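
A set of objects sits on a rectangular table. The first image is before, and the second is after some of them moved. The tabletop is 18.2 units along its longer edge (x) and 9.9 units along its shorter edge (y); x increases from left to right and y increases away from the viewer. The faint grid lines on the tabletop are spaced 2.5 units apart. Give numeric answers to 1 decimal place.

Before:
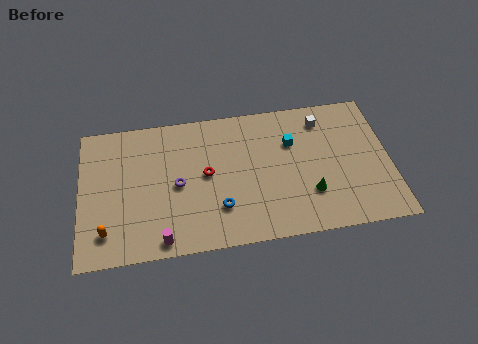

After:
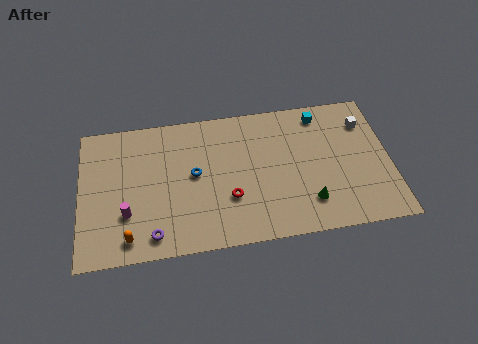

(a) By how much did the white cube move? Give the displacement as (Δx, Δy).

(2.5, -0.6)

From the two frames, the white cube sits at roughly (14.4, 8.1) before and (16.9, 7.5) after.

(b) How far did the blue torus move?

3.0

The blue torus was near (8.1, 2.7) before and (6.7, 5.3) after, so it travelled √(1.4² + 2.6²) ≈ 3.0 units.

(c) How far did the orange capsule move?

1.4

From (1.5, 2.0) to (2.8, 1.4), the orange capsule covered √(1.3² + 0.6²) ≈ 1.4 units.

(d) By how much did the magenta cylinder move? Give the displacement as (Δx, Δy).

(-2.0, 2.1)

The magenta cylinder was at about (4.7, 1.0) and moved to about (2.7, 3.1).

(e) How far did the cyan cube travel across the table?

2.5

The cyan cube moved from about (12.5, 6.7) to (14.3, 8.5), a distance of √(1.8² + 1.8²) ≈ 2.5.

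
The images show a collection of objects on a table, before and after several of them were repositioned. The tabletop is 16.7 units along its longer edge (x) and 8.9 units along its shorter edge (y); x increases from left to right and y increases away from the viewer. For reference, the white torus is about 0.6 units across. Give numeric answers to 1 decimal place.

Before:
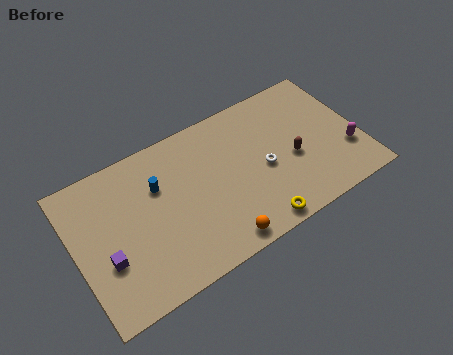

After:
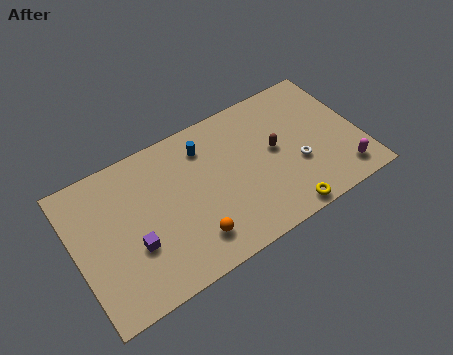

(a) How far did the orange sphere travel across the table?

1.7

From (7.8, 1.0) to (6.4, 1.9), the orange sphere covered √(1.4² + 0.9²) ≈ 1.7 units.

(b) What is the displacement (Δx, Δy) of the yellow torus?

(1.6, -0.1)

The yellow torus was at about (10.0, 0.9) and moved to about (11.6, 0.8).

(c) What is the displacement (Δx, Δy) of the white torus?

(1.9, -0.7)

The white torus was at about (11.0, 4.0) and moved to about (12.9, 3.3).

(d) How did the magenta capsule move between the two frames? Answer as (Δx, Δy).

(-0.5, -1.3)

From the two frames, the magenta capsule sits at roughly (15.8, 2.8) before and (15.3, 1.5) after.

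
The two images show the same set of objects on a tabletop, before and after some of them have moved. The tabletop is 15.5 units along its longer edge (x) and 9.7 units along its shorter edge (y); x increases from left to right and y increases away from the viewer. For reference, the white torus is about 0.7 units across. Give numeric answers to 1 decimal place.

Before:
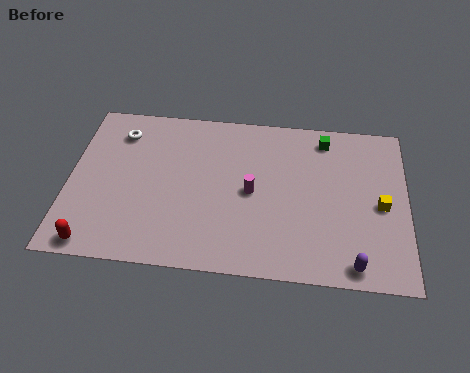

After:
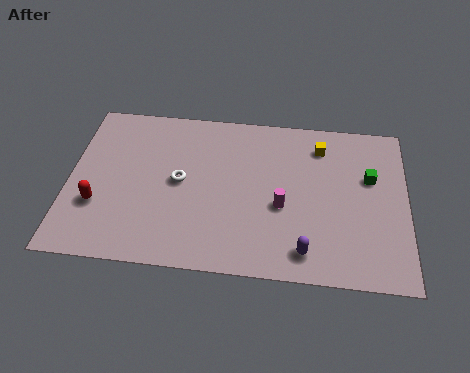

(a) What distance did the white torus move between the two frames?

4.0

The white torus moved from about (2.2, 7.7) to (5.1, 5.0), a distance of √(2.9² + 2.7²) ≈ 4.0.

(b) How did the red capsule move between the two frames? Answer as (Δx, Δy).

(0.0, 2.3)

From the two frames, the red capsule sits at roughly (1.4, 0.9) before and (1.4, 3.2) after.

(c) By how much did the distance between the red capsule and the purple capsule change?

-2.0

The distance was about 11.7 in the first image and 9.7 in the second, so they moved 2.0 units closer together.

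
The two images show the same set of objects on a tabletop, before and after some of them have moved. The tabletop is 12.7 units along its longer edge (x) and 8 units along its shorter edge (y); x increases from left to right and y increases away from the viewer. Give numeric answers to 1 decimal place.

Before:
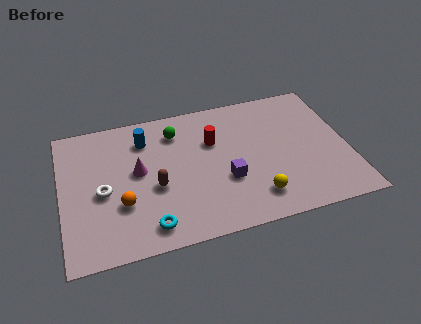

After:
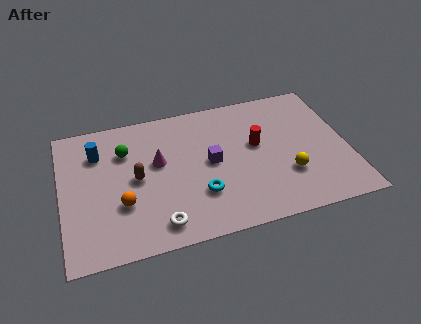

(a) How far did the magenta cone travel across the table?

0.9

From (3.4, 4.4) to (4.3, 4.7), the magenta cone covered √(0.9² + 0.3²) ≈ 0.9 units.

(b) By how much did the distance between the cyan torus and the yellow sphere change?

-0.8

They were about 4.7 units apart before and 3.9 after — 0.8 units closer together.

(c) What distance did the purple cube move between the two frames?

1.3

From (7.2, 2.9) to (6.6, 4.1), the purple cube covered √(0.6² + 1.2²) ≈ 1.3 units.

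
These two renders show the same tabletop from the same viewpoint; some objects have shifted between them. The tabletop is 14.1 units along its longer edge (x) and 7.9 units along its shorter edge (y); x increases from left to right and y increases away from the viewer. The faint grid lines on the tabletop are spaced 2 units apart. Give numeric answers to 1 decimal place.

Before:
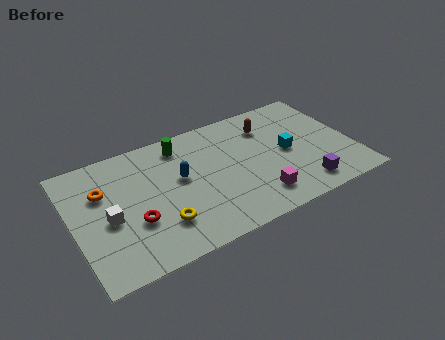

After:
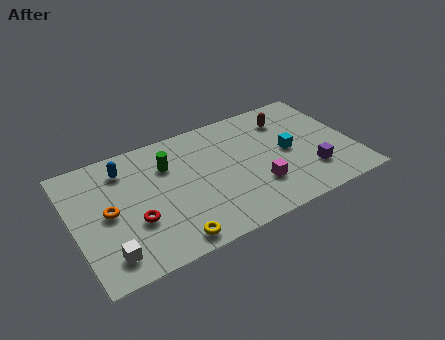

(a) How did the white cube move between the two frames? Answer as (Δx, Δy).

(-0.3, -2.1)

The white cube started near (1.7, 3.5) and ended near (1.4, 1.4).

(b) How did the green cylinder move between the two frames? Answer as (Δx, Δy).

(-0.8, -1.0)

The green cylinder started near (5.7, 6.6) and ended near (4.9, 5.6).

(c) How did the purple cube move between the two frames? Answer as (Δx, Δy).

(0.5, 0.8)

The purple cube was at about (11.2, 1.3) and moved to about (11.7, 2.1).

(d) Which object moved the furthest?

the blue capsule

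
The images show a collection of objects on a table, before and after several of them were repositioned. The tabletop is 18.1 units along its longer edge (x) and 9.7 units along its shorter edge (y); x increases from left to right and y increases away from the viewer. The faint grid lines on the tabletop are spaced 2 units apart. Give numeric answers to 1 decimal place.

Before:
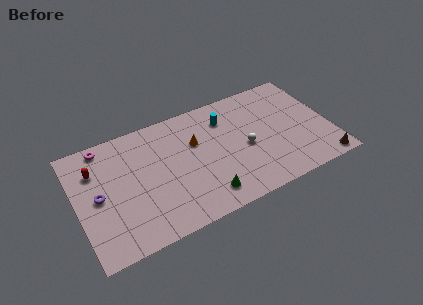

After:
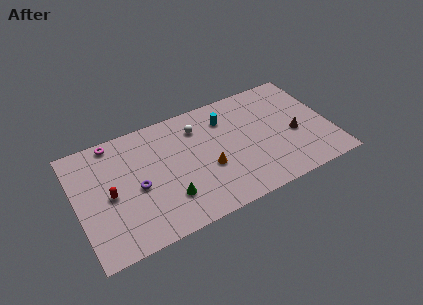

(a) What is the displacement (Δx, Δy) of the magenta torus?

(0.7, 0.1)

The magenta torus started near (2.3, 8.7) and ended near (3.0, 8.8).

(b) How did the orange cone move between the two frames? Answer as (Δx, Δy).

(0.6, -2.5)

The orange cone was at about (8.6, 6.3) and moved to about (9.2, 3.8).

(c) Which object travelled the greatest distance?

the white sphere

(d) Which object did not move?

the cyan cylinder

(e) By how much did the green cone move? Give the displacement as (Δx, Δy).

(-2.5, 0.9)

The green cone started near (8.7, 1.7) and ended near (6.2, 2.6).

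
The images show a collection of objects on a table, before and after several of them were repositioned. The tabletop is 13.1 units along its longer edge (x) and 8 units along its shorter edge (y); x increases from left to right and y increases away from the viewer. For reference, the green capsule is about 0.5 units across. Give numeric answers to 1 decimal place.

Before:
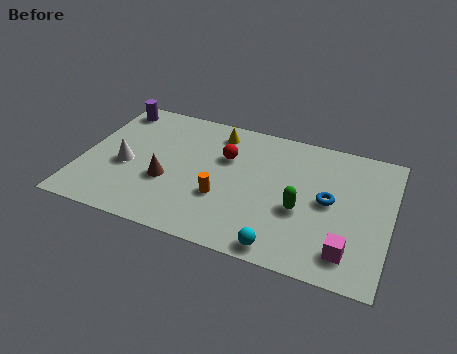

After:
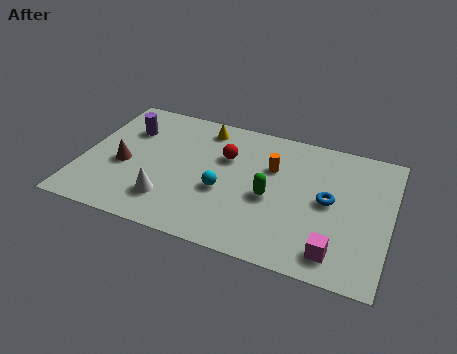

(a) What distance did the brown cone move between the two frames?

1.9

From (3.7, 3.0) to (1.8, 3.4), the brown cone covered √(1.9² + 0.4²) ≈ 1.9 units.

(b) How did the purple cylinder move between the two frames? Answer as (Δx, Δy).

(0.8, -1.2)

From the two frames, the purple cylinder sits at roughly (0.9, 6.9) before and (1.7, 5.7) after.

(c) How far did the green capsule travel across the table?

1.3

From (9.4, 3.2) to (8.1, 3.5), the green capsule covered √(1.3² + 0.3²) ≈ 1.3 units.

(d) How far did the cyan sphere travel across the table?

3.6

From (8.8, 0.8) to (6.1, 3.2), the cyan sphere covered √(2.7² + 2.4²) ≈ 3.6 units.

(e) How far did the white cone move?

2.5

The white cone was near (1.9, 3.4) before and (3.9, 1.9) after, so it travelled √(2.0² + 1.5²) ≈ 2.5 units.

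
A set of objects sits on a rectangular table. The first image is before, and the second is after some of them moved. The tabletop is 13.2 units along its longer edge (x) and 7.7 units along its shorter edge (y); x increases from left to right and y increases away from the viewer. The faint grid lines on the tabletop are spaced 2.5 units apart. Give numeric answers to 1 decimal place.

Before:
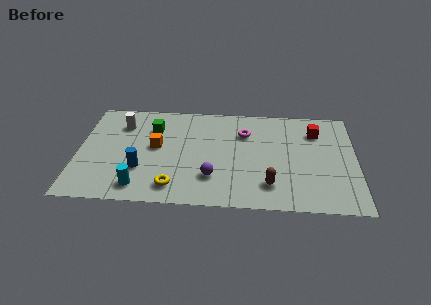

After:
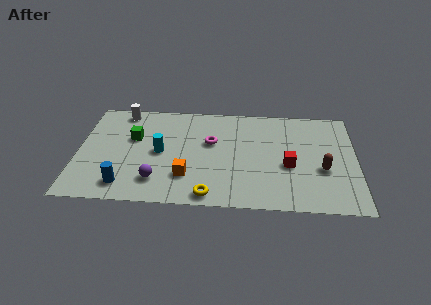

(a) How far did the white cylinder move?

1.0

The white cylinder was near (2.0, 5.8) before and (2.0, 6.8) after, so it travelled √(0.0² + 1.0²) ≈ 1.0 units.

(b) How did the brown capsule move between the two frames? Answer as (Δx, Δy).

(2.5, 1.3)

From the two frames, the brown capsule sits at roughly (9.1, 1.7) before and (11.6, 3.0) after.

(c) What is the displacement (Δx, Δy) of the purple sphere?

(-2.6, -0.4)

The purple sphere started near (6.4, 2.1) and ended near (3.8, 1.7).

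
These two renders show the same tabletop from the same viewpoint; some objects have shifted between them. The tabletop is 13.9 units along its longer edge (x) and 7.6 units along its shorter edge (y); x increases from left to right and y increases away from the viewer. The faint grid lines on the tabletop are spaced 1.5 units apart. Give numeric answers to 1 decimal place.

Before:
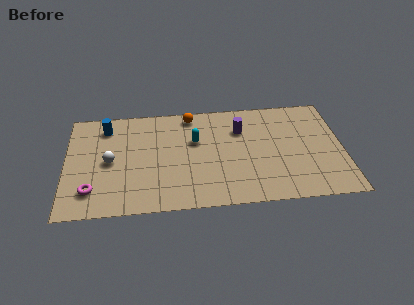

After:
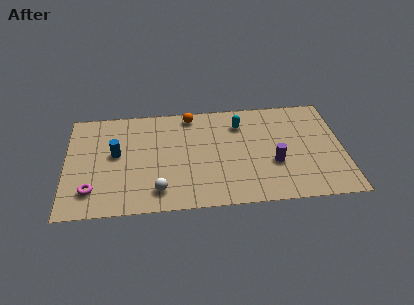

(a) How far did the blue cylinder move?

2.1

The blue cylinder moved from about (2.0, 6.2) to (2.5, 4.2), a distance of √(0.5² + 2.0²) ≈ 2.1.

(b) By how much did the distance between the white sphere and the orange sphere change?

+0.5

The distance was about 5.1 in the first image and 5.6 in the second, so they moved 0.5 units further apart.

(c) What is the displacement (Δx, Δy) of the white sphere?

(2.4, -2.3)

The white sphere started near (2.2, 3.7) and ended near (4.6, 1.4).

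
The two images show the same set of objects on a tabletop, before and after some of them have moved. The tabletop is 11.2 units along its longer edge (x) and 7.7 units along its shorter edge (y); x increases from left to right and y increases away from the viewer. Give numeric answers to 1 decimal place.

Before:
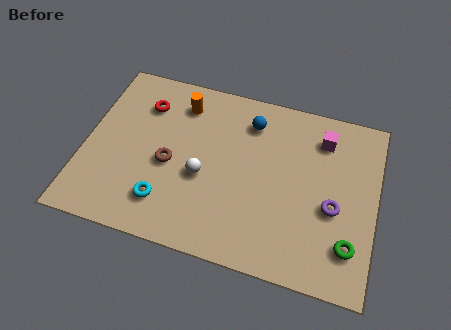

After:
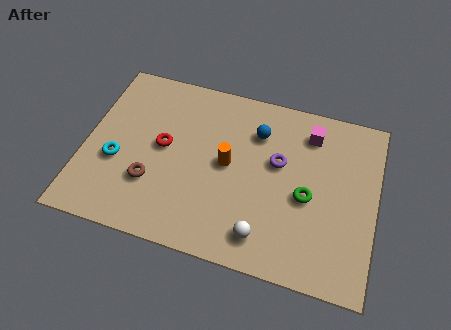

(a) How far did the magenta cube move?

0.5

The magenta cube was near (9.0, 6.1) before and (8.5, 6.2) after, so it travelled √(0.5² + 0.1²) ≈ 0.5 units.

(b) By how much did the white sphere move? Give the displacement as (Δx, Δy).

(2.5, -1.9)

From the two frames, the white sphere sits at roughly (4.6, 3.2) before and (7.1, 1.3) after.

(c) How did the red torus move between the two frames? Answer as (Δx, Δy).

(0.9, -1.7)

The red torus started near (2.1, 5.8) and ended near (3.0, 4.1).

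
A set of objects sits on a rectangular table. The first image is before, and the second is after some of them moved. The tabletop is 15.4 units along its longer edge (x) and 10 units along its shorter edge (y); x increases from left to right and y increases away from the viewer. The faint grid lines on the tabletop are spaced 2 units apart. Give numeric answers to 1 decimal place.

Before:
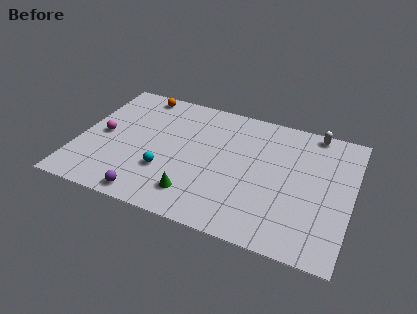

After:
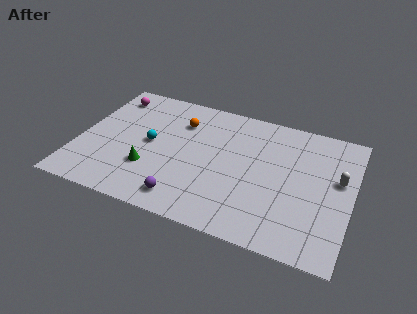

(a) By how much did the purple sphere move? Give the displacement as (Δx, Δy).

(2.0, 0.5)

The purple sphere was at about (4.4, 1.0) and moved to about (6.4, 1.5).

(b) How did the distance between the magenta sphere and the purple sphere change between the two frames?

+3.5

They were about 5.0 units apart before and 8.5 after — 3.5 units further apart.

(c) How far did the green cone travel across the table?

2.9

The green cone was near (6.9, 2.0) before and (4.2, 3.1) after, so it travelled √(2.7² + 1.1²) ≈ 2.9 units.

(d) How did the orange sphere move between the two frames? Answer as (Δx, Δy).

(2.6, -1.6)

From the two frames, the orange sphere sits at roughly (2.9, 9.0) before and (5.5, 7.4) after.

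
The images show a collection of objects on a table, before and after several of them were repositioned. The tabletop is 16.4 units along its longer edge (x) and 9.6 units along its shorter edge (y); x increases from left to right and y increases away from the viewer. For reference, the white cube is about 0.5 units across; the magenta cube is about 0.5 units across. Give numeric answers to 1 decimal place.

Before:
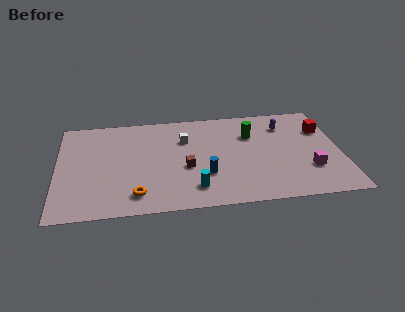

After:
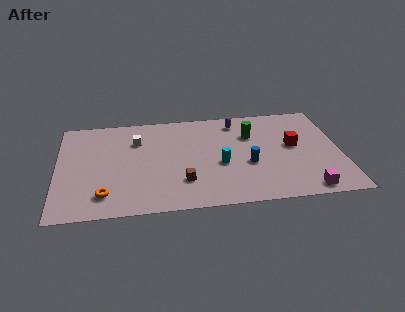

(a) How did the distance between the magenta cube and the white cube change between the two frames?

+3.2

Before: roughly 8.1 units apart; after: 11.3. That's 3.2 units further apart.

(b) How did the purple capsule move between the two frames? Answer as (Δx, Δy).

(-2.8, 0.7)

The purple capsule started near (13.3, 7.4) and ended near (10.5, 8.1).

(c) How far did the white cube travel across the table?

2.8

From (7.4, 6.7) to (4.6, 6.9), the white cube covered √(2.8² + 0.2²) ≈ 2.8 units.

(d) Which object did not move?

the green cylinder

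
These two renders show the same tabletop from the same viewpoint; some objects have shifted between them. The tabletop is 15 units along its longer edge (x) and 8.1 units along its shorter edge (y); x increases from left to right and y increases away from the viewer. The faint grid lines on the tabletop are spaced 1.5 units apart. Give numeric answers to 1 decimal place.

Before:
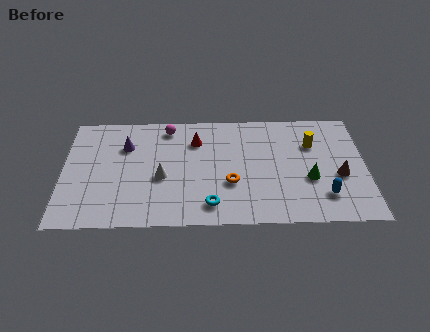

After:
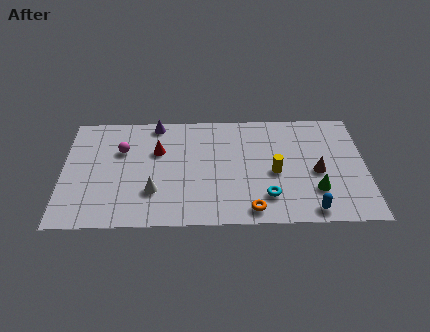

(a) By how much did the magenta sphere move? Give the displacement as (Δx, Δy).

(-2.3, -1.6)

The magenta sphere was at about (5.2, 7.0) and moved to about (2.9, 5.4).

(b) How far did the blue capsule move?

1.2

The blue capsule moved from about (12.9, 1.9) to (12.2, 0.9), a distance of √(0.7² + 1.0²) ≈ 1.2.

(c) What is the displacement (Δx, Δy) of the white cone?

(-0.4, -1.0)

The white cone was at about (4.9, 3.4) and moved to about (4.5, 2.4).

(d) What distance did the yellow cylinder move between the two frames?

2.8

The yellow cylinder moved from about (12.4, 5.6) to (10.5, 3.6), a distance of √(1.9² + 2.0²) ≈ 2.8.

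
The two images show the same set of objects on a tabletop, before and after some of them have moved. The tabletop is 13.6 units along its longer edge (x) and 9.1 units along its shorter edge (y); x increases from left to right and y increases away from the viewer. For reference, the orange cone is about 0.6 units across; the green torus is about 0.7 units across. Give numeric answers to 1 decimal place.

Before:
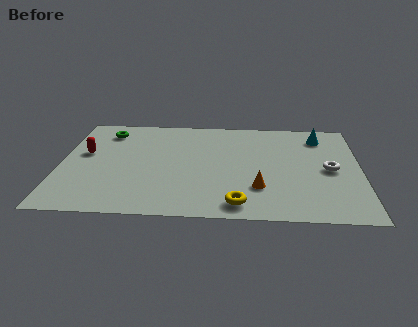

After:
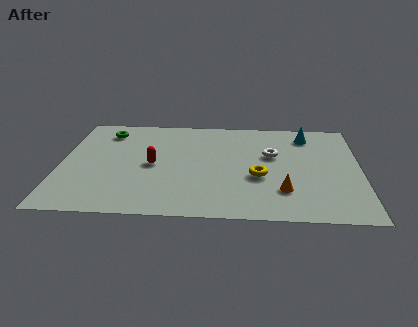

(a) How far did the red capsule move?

3.2

From (1.1, 5.3) to (4.2, 4.4), the red capsule covered √(3.1² + 0.9²) ≈ 3.2 units.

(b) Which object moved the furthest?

the red capsule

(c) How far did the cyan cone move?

0.6

The cyan cone was near (11.8, 7.4) before and (11.2, 7.5) after, so it travelled √(0.6² + 0.1²) ≈ 0.6 units.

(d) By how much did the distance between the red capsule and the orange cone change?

-2.1

The distance was about 8.3 in the first image and 6.2 in the second, so they moved 2.1 units closer together.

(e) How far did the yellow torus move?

2.6

The yellow torus moved from about (8.1, 1.2) to (9.0, 3.6), a distance of √(0.9² + 2.4²) ≈ 2.6.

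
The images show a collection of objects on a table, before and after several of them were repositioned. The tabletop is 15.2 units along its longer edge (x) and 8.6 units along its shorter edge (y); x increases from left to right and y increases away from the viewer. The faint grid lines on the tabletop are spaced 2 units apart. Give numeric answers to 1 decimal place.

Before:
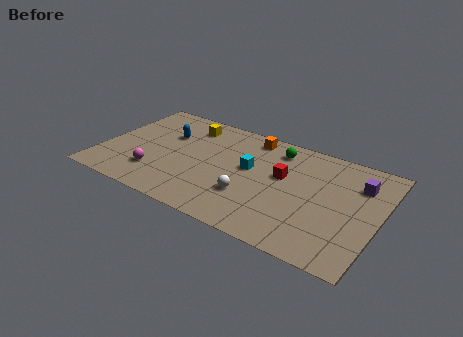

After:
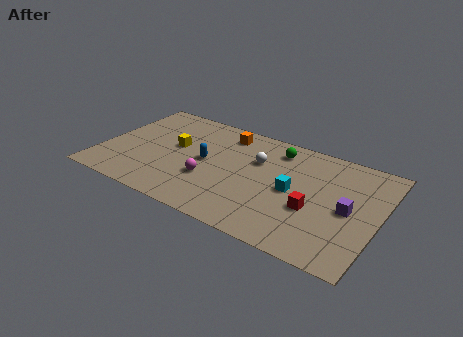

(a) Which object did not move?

the green sphere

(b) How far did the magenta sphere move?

3.0

The magenta sphere was near (3.2, 2.2) before and (6.1, 3.0) after, so it travelled √(2.9² + 0.8²) ≈ 3.0 units.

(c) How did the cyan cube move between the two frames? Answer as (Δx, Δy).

(2.5, -0.7)

The cyan cube was at about (8.1, 4.9) and moved to about (10.6, 4.2).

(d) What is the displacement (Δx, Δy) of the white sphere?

(0.0, 3.0)

From the two frames, the white sphere sits at roughly (8.4, 2.7) before and (8.4, 5.7) after.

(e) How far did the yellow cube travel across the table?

2.1

The yellow cube moved from about (4.3, 7.0) to (3.9, 4.9), a distance of √(0.4² + 2.1²) ≈ 2.1.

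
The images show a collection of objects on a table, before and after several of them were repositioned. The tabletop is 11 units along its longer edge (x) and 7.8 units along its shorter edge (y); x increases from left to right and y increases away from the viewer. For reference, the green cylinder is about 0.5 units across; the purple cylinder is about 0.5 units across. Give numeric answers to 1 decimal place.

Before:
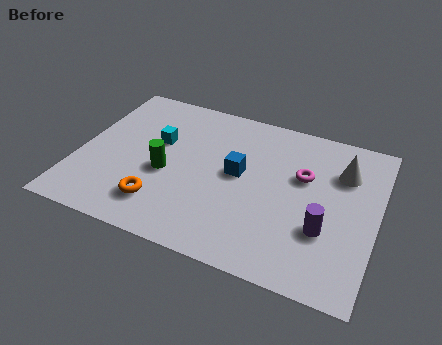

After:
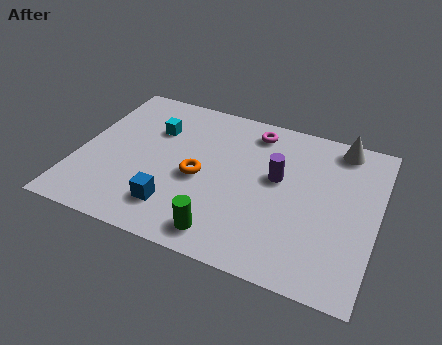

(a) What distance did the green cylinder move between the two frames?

3.3

The green cylinder moved from about (3.3, 3.3) to (5.7, 1.1), a distance of √(2.4² + 2.2²) ≈ 3.3.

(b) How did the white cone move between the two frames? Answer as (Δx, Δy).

(-0.2, 1.3)

The white cone was at about (9.6, 5.6) and moved to about (9.4, 6.9).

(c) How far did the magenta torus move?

2.6

The magenta torus moved from about (8.2, 4.9) to (6.2, 6.6), a distance of √(2.0² + 1.7²) ≈ 2.6.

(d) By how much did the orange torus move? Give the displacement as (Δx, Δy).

(1.2, 1.8)

The orange torus started near (3.3, 1.7) and ended near (4.5, 3.5).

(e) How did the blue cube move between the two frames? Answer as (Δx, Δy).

(-2.1, -2.5)

The blue cube was at about (5.9, 4.2) and moved to about (3.8, 1.7).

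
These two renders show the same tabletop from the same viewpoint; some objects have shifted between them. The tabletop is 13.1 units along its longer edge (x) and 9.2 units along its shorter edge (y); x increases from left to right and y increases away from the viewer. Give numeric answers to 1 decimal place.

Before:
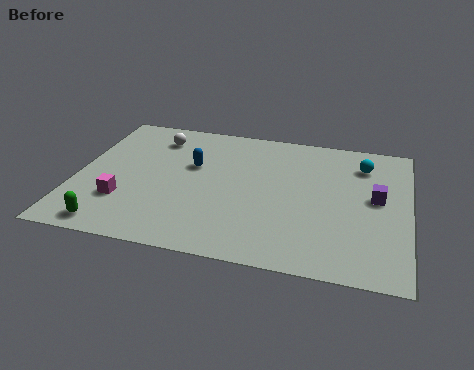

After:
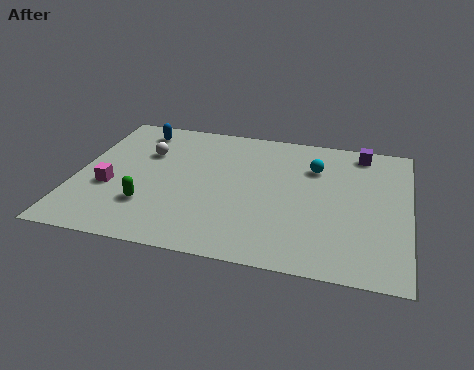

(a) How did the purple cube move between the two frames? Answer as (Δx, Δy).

(-0.7, 3.1)

The purple cube started near (11.8, 5.0) and ended near (11.1, 8.1).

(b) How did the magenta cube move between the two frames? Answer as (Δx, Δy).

(-0.6, 0.8)

The magenta cube started near (2.0, 2.7) and ended near (1.4, 3.5).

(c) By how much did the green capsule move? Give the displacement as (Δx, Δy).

(1.3, 1.6)

The green capsule started near (1.7, 1.0) and ended near (3.0, 2.6).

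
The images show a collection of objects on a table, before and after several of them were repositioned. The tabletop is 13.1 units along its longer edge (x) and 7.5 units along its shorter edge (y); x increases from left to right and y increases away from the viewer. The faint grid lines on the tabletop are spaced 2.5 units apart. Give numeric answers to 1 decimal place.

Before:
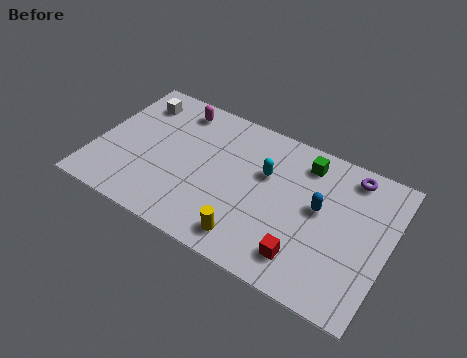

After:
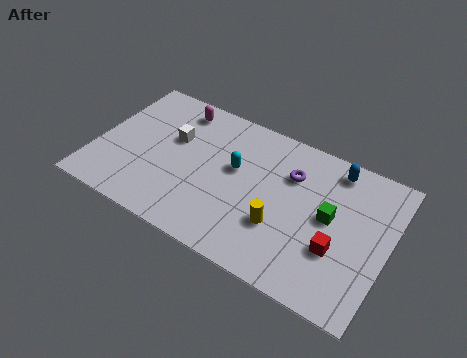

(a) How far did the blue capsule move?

2.3

The blue capsule moved from about (10.0, 4.2) to (10.4, 6.5), a distance of √(0.4² + 2.3²) ≈ 2.3.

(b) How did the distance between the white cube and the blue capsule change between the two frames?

-1.5

The distance was about 8.8 in the first image and 7.3 in the second, so they moved 1.5 units closer together.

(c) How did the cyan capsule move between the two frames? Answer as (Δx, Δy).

(-1.3, -0.4)

From the two frames, the cyan capsule sits at roughly (7.5, 4.8) before and (6.2, 4.4) after.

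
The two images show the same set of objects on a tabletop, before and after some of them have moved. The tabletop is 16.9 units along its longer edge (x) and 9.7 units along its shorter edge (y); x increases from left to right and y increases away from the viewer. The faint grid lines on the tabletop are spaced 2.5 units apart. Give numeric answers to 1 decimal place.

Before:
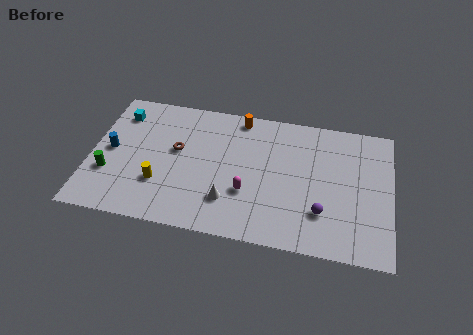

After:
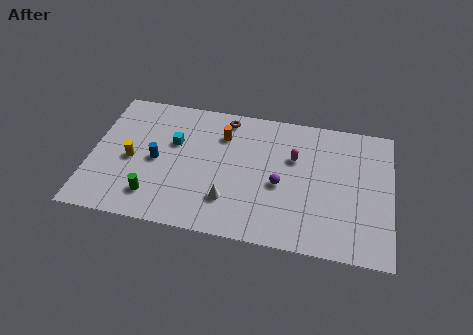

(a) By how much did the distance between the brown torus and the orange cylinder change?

-3.3

They were about 4.6 units apart before and 1.3 after — 3.3 units closer together.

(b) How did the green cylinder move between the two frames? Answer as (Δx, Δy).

(2.6, -1.2)

The green cylinder was at about (1.1, 3.2) and moved to about (3.7, 2.0).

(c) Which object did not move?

the white cone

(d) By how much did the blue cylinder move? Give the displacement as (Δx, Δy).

(2.6, -0.3)

The blue cylinder started near (1.1, 4.9) and ended near (3.7, 4.6).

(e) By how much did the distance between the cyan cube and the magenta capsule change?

-1.9

The distance was about 8.7 in the first image and 6.8 in the second, so they moved 1.9 units closer together.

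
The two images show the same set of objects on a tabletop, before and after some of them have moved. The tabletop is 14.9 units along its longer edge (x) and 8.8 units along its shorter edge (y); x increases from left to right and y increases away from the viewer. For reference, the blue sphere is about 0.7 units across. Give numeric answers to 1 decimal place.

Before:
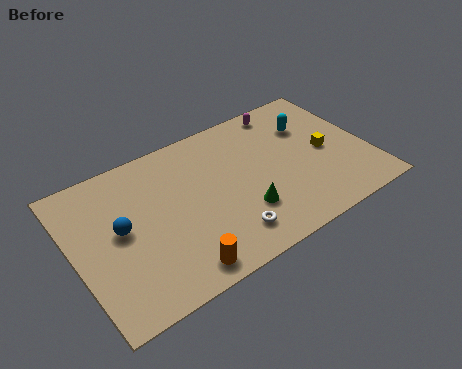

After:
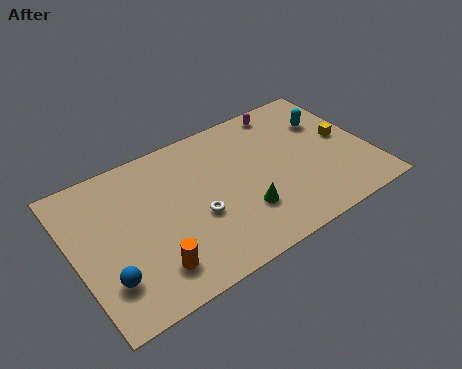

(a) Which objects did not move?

the magenta capsule and the green cone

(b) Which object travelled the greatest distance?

the blue sphere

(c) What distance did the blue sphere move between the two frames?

2.6

The blue sphere moved from about (2.3, 4.7) to (1.3, 2.3), a distance of √(1.0² + 2.4²) ≈ 2.6.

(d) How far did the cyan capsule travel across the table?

0.9

The cyan capsule moved from about (12.3, 6.2) to (13.2, 6.1), a distance of √(0.9² + 0.1²) ≈ 0.9.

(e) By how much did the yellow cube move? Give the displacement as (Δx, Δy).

(1.0, 0.4)

The yellow cube was at about (12.8, 4.2) and moved to about (13.8, 4.6).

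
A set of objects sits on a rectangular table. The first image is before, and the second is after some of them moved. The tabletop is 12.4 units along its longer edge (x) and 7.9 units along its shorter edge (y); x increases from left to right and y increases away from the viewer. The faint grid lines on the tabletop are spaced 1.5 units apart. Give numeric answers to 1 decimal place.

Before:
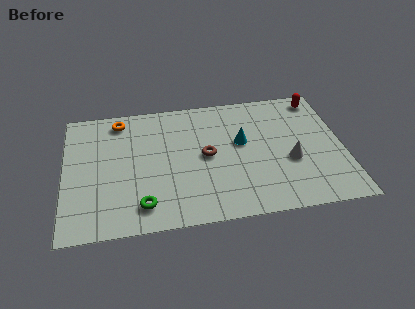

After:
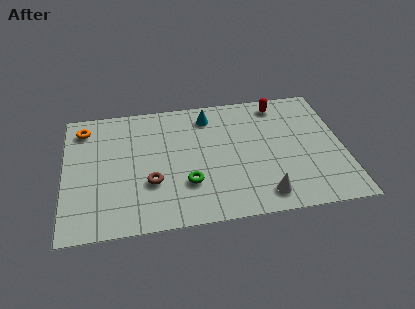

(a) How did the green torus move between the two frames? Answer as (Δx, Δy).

(2.0, 1.0)

The green torus was at about (3.4, 1.4) and moved to about (5.4, 2.4).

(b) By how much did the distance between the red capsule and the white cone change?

+1.6

Before: roughly 4.1 units apart; after: 5.7. That's 1.6 units further apart.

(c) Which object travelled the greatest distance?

the brown torus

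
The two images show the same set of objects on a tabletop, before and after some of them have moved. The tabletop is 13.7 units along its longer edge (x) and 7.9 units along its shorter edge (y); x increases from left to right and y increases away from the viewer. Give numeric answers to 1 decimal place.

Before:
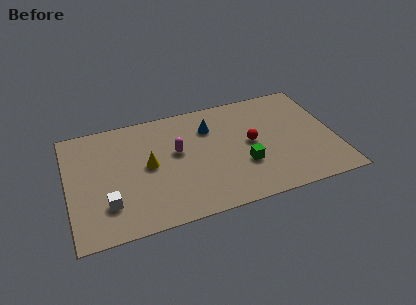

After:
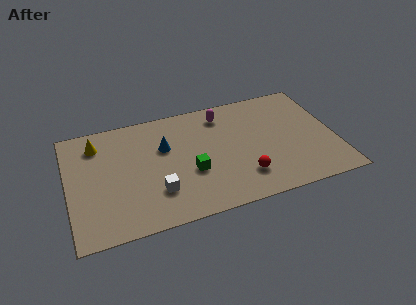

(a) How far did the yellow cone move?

3.3

The yellow cone was near (4.1, 4.1) before and (1.6, 6.3) after, so it travelled √(2.5² + 2.2²) ≈ 3.3 units.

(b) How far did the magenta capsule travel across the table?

3.1

From (5.6, 4.6) to (8.1, 6.5), the magenta capsule covered √(2.5² + 1.9²) ≈ 3.1 units.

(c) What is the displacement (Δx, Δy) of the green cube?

(-2.7, 0.3)

From the two frames, the green cube sits at roughly (8.9, 2.7) before and (6.2, 3.0) after.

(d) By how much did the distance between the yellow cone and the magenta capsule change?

+4.9

They were about 1.6 units apart before and 6.5 after — 4.9 units further apart.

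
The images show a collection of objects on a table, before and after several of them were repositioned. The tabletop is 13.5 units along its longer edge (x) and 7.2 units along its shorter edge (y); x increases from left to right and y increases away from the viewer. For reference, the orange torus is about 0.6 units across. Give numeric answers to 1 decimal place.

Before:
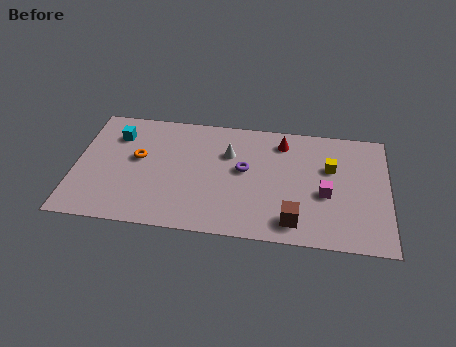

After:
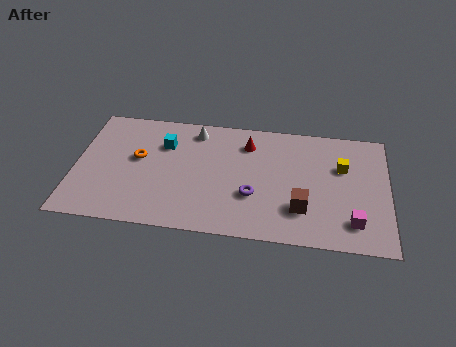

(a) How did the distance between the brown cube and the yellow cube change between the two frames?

-0.5

They were about 3.7 units apart before and 3.2 after — 0.5 units closer together.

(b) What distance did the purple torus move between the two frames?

1.6

The purple torus moved from about (7.3, 4.0) to (7.7, 2.5), a distance of √(0.4² + 1.5²) ≈ 1.6.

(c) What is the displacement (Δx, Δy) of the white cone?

(-1.5, 1.2)

The white cone was at about (6.6, 4.9) and moved to about (5.1, 6.1).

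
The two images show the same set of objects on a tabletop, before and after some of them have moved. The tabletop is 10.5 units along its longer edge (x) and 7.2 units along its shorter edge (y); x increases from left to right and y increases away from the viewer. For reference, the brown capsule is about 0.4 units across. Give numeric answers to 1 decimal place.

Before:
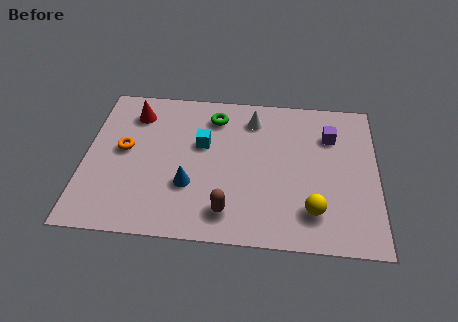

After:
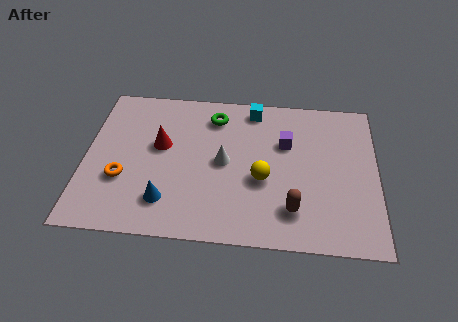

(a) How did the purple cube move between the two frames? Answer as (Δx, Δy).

(-1.6, -0.5)

The purple cube started near (8.8, 5.2) and ended near (7.2, 4.7).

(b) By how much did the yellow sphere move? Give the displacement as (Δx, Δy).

(-1.8, 1.3)

From the two frames, the yellow sphere sits at roughly (8.2, 1.6) before and (6.4, 2.9) after.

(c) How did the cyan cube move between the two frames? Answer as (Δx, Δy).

(1.8, 1.9)

The cyan cube was at about (4.2, 4.4) and moved to about (6.0, 6.3).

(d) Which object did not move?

the green torus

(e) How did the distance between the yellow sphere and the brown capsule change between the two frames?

-1.3

Before: roughly 3.0 units apart; after: 1.7. That's 1.3 units closer together.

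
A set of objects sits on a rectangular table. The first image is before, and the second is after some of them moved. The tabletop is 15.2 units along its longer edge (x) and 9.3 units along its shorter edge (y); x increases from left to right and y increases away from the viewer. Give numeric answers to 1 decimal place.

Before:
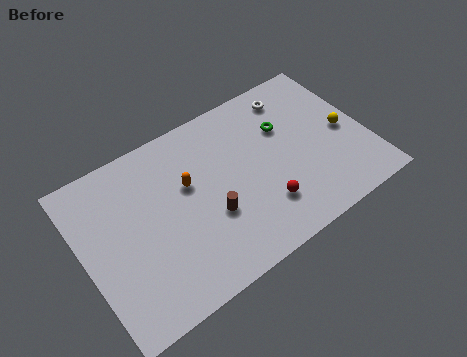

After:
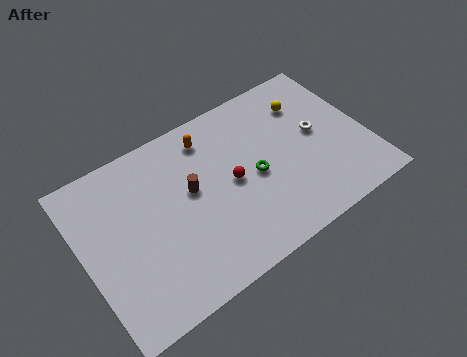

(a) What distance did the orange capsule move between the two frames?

2.5

The orange capsule moved from about (5.7, 5.7) to (7.2, 7.7), a distance of √(1.5² + 2.0²) ≈ 2.5.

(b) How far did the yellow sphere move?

3.1

From (14.1, 4.4) to (12.5, 7.0), the yellow sphere covered √(1.6² + 2.6²) ≈ 3.1 units.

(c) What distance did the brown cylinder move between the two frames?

2.0

From (6.5, 3.4) to (5.8, 5.3), the brown cylinder covered √(0.7² + 1.9²) ≈ 2.0 units.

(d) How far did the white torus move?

2.9

From (11.9, 7.8) to (12.7, 5.0), the white torus covered √(0.8² + 2.8²) ≈ 2.9 units.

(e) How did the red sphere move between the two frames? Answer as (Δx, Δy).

(-1.3, 2.2)

The red sphere was at about (9.2, 2.4) and moved to about (7.9, 4.6).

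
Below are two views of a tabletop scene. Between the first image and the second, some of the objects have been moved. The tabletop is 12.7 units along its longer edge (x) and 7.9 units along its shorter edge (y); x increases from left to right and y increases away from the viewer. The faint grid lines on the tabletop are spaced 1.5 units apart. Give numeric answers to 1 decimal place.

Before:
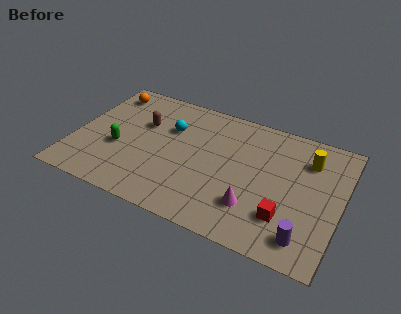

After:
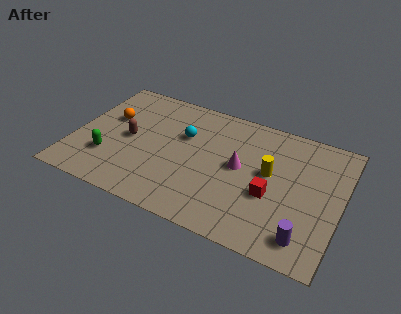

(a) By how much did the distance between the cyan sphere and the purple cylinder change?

-0.7

The distance was about 8.0 in the first image and 7.3 in the second, so they moved 0.7 units closer together.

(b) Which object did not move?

the purple cylinder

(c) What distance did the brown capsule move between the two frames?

1.3

The brown capsule moved from about (3.1, 5.1) to (2.6, 3.9), a distance of √(0.5² + 1.2²) ≈ 1.3.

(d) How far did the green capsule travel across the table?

0.9

The green capsule was near (2.2, 3.1) before and (1.8, 2.3) after, so it travelled √(0.4² + 0.8²) ≈ 0.9 units.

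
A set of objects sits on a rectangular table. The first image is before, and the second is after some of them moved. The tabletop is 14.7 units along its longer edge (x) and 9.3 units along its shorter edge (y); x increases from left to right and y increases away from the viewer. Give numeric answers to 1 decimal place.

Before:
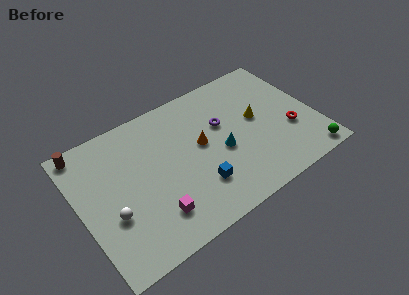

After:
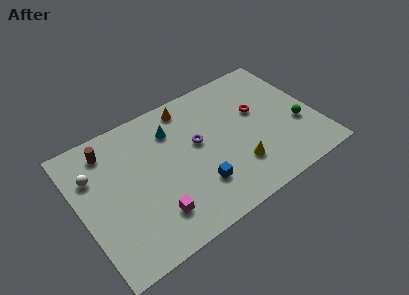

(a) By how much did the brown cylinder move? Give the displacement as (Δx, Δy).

(1.4, -0.7)

The brown cylinder started near (0.8, 8.4) and ended near (2.2, 7.7).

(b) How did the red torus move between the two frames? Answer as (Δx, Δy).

(-1.7, 2.3)

The red torus started near (13.0, 3.3) and ended near (11.3, 5.6).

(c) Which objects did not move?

the magenta cube and the blue cube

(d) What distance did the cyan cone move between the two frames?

4.0

The cyan cone was near (8.7, 4.0) before and (6.1, 7.0) after, so it travelled √(2.6² + 3.0²) ≈ 4.0 units.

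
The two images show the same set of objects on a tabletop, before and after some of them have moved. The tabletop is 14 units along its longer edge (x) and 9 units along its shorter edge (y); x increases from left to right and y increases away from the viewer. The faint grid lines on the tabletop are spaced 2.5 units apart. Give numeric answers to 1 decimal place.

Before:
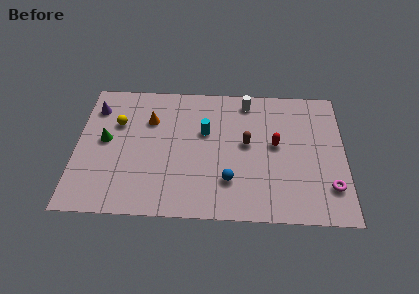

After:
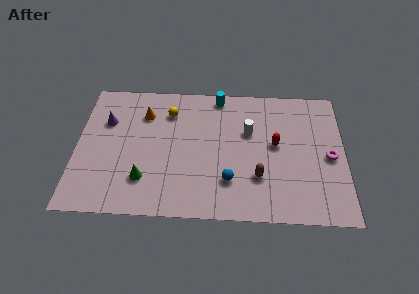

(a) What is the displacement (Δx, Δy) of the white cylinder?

(0.1, -2.1)

The white cylinder was at about (8.9, 7.8) and moved to about (9.0, 5.7).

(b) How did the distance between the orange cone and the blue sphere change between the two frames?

+0.5

The distance was about 5.7 in the first image and 6.2 in the second, so they moved 0.5 units further apart.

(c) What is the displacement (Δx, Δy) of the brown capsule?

(0.6, -2.2)

From the two frames, the brown capsule sits at roughly (8.9, 4.9) before and (9.5, 2.7) after.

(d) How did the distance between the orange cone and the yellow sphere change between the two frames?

-0.4

Before: roughly 1.7 units apart; after: 1.3. That's 0.4 units closer together.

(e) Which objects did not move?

the red capsule and the blue sphere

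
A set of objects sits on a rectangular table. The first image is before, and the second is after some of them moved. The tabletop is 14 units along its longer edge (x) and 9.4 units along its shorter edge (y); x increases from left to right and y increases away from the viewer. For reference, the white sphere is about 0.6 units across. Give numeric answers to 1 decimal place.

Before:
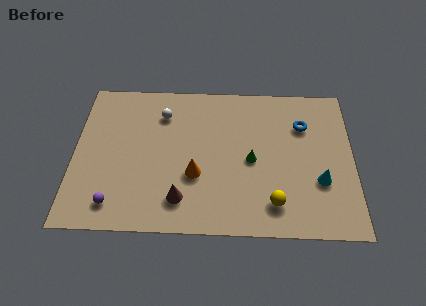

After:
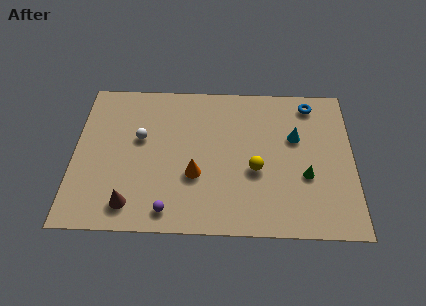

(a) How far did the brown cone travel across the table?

2.5

From (5.4, 1.9) to (2.9, 1.5), the brown cone covered √(2.5² + 0.4²) ≈ 2.5 units.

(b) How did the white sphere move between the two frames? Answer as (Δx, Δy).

(-1.1, -1.6)

The white sphere started near (4.4, 7.2) and ended near (3.3, 5.6).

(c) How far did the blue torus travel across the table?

1.5

The blue torus moved from about (11.5, 6.7) to (11.9, 8.1), a distance of √(0.4² + 1.4²) ≈ 1.5.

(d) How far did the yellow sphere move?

2.2

The yellow sphere was near (10.0, 1.8) before and (9.1, 3.8) after, so it travelled √(0.9² + 2.0²) ≈ 2.2 units.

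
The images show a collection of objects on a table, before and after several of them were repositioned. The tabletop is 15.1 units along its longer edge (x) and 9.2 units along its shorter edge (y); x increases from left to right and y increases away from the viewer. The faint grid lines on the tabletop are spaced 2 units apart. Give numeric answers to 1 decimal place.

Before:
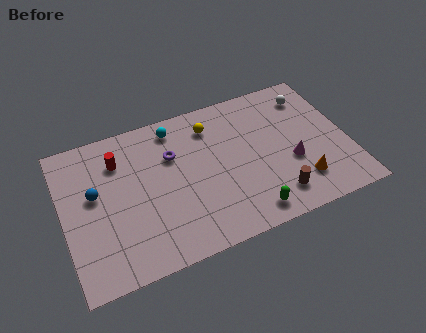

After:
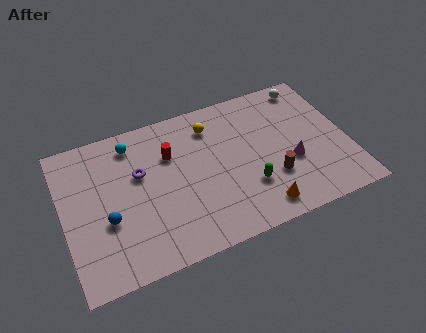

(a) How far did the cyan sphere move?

2.3

From (6.2, 7.9) to (3.9, 7.7), the cyan sphere covered √(2.3² + 0.2²) ≈ 2.3 units.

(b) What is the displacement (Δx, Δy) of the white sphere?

(0.0, 0.7)

The white sphere was at about (13.5, 7.4) and moved to about (13.5, 8.1).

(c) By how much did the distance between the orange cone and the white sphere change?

+2.2

The distance was about 5.4 in the first image and 7.6 in the second, so they moved 2.2 units further apart.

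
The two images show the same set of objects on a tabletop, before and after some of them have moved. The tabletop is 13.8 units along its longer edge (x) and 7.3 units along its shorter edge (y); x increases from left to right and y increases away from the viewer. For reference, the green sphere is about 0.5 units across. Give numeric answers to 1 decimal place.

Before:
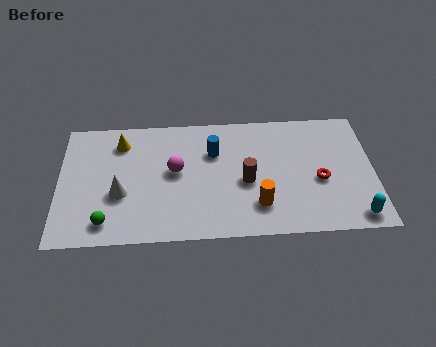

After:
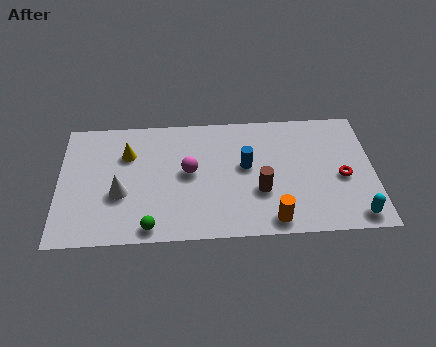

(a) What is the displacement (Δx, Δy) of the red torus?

(1.0, 0.1)

From the two frames, the red torus sits at roughly (11.4, 3.1) before and (12.4, 3.2) after.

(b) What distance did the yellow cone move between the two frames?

0.8

The yellow cone moved from about (2.7, 5.8) to (3.0, 5.1), a distance of √(0.3² + 0.7²) ≈ 0.8.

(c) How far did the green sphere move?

1.9

The green sphere was near (2.1, 1.2) before and (4.0, 0.8) after, so it travelled √(1.9² + 0.4²) ≈ 1.9 units.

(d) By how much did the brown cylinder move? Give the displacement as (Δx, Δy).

(0.6, -0.6)

From the two frames, the brown cylinder sits at roughly (8.2, 3.2) before and (8.8, 2.6) after.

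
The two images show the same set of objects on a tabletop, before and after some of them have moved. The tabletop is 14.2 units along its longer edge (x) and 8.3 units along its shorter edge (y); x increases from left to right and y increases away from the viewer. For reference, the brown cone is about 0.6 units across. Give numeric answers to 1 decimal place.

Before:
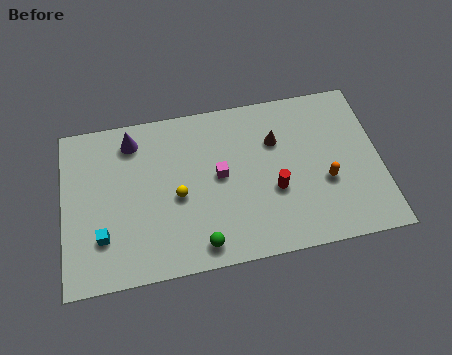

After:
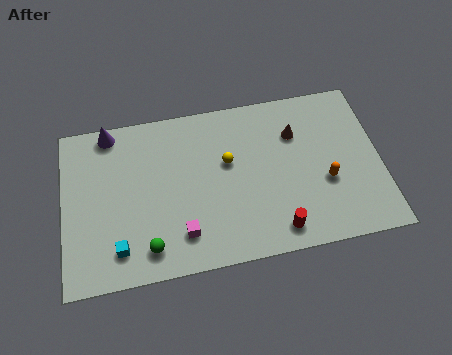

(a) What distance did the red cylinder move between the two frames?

2.0

The red cylinder moved from about (9.4, 3.2) to (9.4, 1.2), a distance of √(0.0² + 2.0²) ≈ 2.0.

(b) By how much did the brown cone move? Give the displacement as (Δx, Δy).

(0.9, 0.2)

The brown cone was at about (9.6, 5.7) and moved to about (10.5, 5.9).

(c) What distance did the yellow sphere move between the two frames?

2.6

From (5.1, 3.7) to (7.4, 5.0), the yellow sphere covered √(2.3² + 1.3²) ≈ 2.6 units.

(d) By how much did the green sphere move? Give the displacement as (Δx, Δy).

(-2.3, 0.3)

From the two frames, the green sphere sits at roughly (6.0, 1.1) before and (3.7, 1.4) after.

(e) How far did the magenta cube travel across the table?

3.2

From (7.0, 4.4) to (5.2, 1.8), the magenta cube covered √(1.8² + 2.6²) ≈ 3.2 units.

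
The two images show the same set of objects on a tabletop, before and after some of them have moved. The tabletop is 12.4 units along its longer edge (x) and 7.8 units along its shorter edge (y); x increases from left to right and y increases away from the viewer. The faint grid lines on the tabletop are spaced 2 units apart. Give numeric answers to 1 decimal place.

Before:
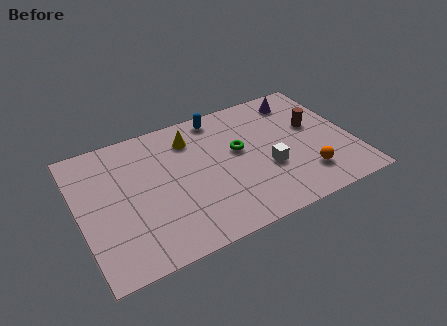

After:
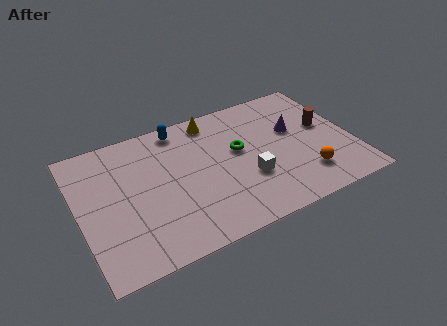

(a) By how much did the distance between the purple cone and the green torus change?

-1.1

Before: roughly 3.7 units apart; after: 2.6. That's 1.1 units closer together.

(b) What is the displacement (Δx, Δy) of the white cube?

(-0.9, -0.2)

The white cube started near (8.4, 2.9) and ended near (7.5, 2.7).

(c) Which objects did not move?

the green torus and the orange sphere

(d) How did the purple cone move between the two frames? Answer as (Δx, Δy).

(-0.5, -1.8)

The purple cone was at about (10.4, 6.5) and moved to about (9.9, 4.7).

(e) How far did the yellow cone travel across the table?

1.3

The yellow cone moved from about (5.3, 6.1) to (6.4, 6.8), a distance of √(1.1² + 0.7²) ≈ 1.3.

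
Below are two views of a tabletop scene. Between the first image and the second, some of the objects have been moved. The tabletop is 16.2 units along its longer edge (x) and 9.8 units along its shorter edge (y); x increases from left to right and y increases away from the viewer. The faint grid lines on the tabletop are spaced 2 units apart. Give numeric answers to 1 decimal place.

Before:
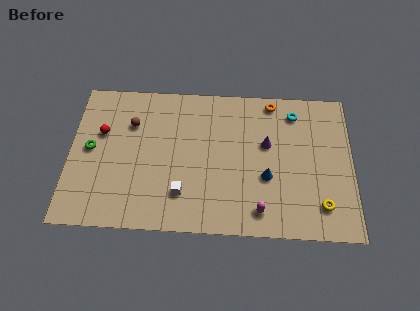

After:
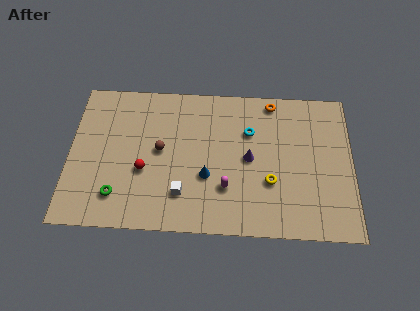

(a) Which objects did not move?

the orange torus and the white cube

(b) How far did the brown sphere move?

2.4

The brown sphere moved from about (3.5, 6.9) to (5.2, 5.2), a distance of √(1.7² + 1.7²) ≈ 2.4.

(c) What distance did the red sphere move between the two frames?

3.5

The red sphere was near (1.8, 6.2) before and (4.3, 3.8) after, so it travelled √(2.5² + 2.4²) ≈ 3.5 units.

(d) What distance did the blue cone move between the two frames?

3.4

From (11.3, 3.7) to (7.9, 3.6), the blue cone covered √(3.4² + 0.1²) ≈ 3.4 units.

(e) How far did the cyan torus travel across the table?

3.0

The cyan torus moved from about (12.9, 8.1) to (10.3, 6.7), a distance of √(2.6² + 1.4²) ≈ 3.0.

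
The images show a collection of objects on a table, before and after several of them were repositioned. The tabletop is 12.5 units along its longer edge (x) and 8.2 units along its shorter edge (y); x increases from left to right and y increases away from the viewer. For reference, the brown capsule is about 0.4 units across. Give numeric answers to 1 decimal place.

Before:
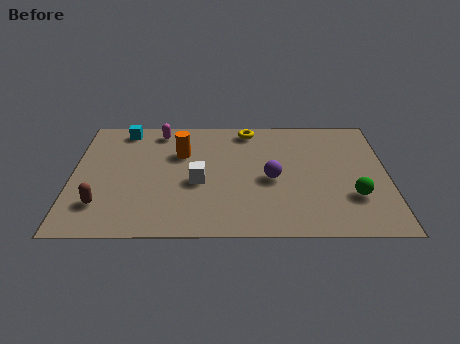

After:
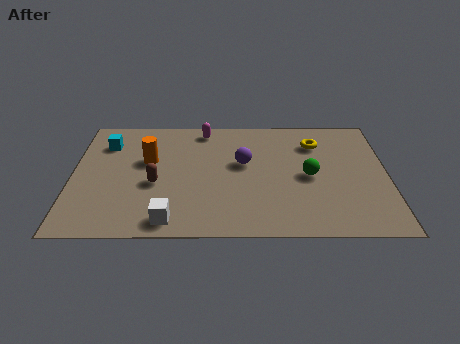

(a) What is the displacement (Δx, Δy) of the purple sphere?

(-1.1, 1.1)

The purple sphere started near (7.9, 3.7) and ended near (6.8, 4.8).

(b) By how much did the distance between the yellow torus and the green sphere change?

-3.9

They were about 6.2 units apart before and 2.3 after — 3.9 units closer together.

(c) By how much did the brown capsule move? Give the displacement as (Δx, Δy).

(2.1, 1.4)

From the two frames, the brown capsule sits at roughly (1.2, 2.0) before and (3.3, 3.4) after.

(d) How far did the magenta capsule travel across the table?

1.8

The magenta capsule moved from about (3.4, 7.1) to (5.2, 7.2), a distance of √(1.8² + 0.1²) ≈ 1.8.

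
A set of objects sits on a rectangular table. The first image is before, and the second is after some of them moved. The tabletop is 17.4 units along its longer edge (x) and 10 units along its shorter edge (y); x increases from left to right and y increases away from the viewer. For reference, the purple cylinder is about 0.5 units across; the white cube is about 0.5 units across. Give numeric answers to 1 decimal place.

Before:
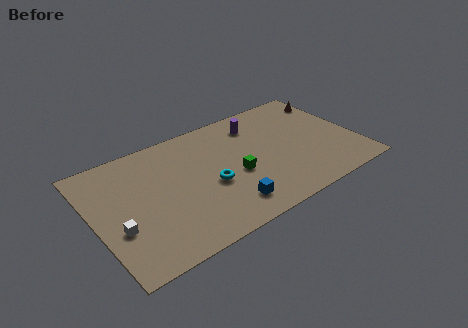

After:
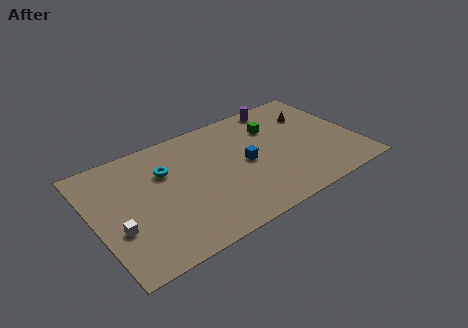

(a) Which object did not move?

the white cube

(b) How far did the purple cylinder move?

2.1

From (11.3, 8.0) to (13.1, 9.0), the purple cylinder covered √(1.8² + 1.0²) ≈ 2.1 units.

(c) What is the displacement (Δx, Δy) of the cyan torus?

(-2.6, 2.6)

The cyan torus started near (7.5, 4.2) and ended near (4.9, 6.8).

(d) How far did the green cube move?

4.3

From (9.2, 4.2) to (12.3, 7.2), the green cube covered √(3.1² + 3.0²) ≈ 4.3 units.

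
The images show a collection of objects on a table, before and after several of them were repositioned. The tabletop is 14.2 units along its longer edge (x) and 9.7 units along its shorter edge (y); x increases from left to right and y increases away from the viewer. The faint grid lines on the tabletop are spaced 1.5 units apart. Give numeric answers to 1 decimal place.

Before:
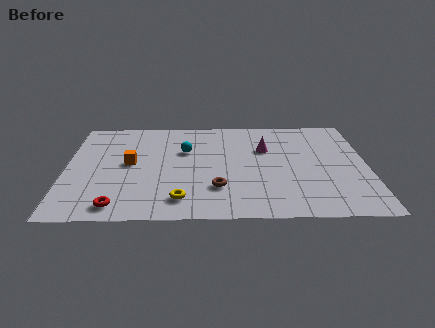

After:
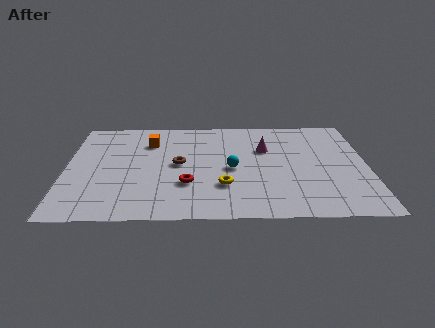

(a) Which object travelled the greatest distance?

the red torus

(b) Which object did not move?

the magenta cone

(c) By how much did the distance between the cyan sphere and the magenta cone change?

-1.3

The distance was about 3.8 in the first image and 2.5 in the second, so they moved 1.3 units closer together.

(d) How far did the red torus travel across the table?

3.7

The red torus was near (2.5, 1.2) before and (5.7, 3.1) after, so it travelled √(3.2² + 1.9²) ≈ 3.7 units.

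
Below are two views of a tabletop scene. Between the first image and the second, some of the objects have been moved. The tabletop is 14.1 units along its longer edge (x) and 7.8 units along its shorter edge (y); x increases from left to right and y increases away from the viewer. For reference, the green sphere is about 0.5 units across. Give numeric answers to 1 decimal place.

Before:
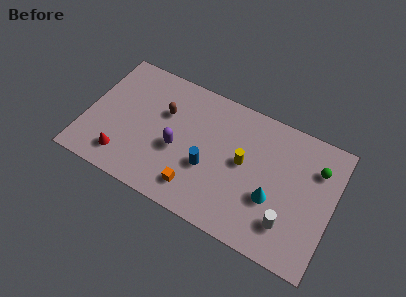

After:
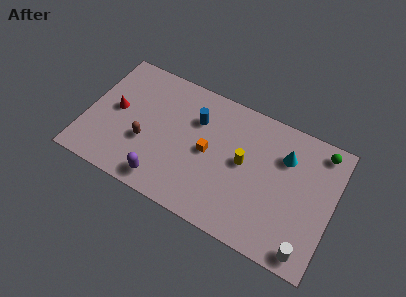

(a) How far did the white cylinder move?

1.6

The white cylinder moved from about (11.8, 1.9) to (13.0, 0.9), a distance of √(1.2² + 1.0²) ≈ 1.6.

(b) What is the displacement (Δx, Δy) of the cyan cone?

(0.4, 2.7)

The cyan cone was at about (10.8, 2.9) and moved to about (11.2, 5.6).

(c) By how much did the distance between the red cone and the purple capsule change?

+1.0

They were about 3.4 units apart before and 4.4 after — 1.0 units further apart.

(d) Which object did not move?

the yellow cylinder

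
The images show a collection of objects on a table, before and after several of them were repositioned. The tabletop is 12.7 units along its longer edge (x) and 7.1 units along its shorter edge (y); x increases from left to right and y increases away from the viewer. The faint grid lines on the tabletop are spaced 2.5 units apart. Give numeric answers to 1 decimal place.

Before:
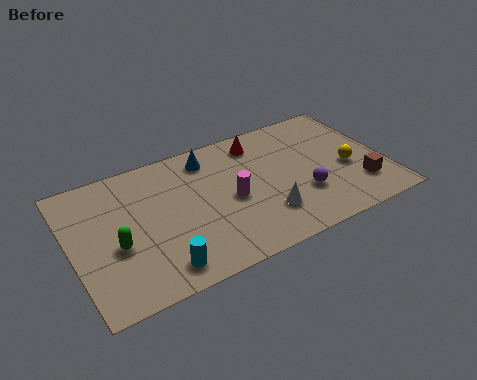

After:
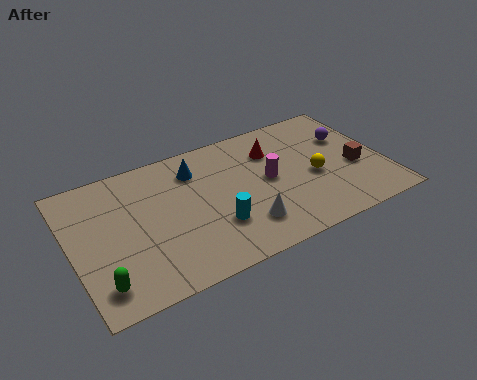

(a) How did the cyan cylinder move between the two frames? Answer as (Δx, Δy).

(2.4, 1.1)

The cyan cylinder started near (3.2, 1.1) and ended near (5.6, 2.2).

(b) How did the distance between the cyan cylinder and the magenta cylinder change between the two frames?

-1.1

The distance was about 3.9 in the first image and 2.8 in the second, so they moved 1.1 units closer together.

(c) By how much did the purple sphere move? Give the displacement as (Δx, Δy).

(2.3, 2.4)

The purple sphere was at about (9.2, 2.3) and moved to about (11.5, 4.7).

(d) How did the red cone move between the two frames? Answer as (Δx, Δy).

(0.5, -0.7)

The red cone was at about (7.9, 5.9) and moved to about (8.4, 5.2).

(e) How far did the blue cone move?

0.7

The blue cone moved from about (5.8, 5.9) to (5.2, 5.5), a distance of √(0.6² + 0.4²) ≈ 0.7.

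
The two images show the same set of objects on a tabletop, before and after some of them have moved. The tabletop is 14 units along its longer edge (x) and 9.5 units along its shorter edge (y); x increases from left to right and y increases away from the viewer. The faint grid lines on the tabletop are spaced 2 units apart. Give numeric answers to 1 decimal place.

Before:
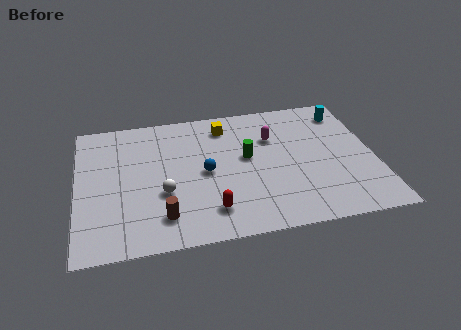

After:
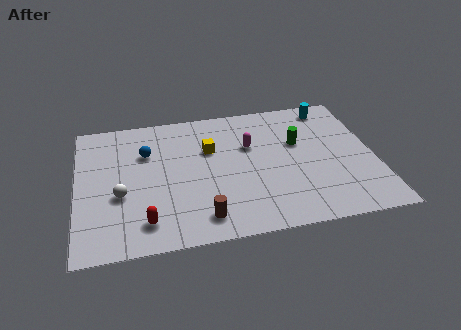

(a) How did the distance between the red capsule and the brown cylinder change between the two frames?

+0.4

They were about 2.2 units apart before and 2.6 after — 0.4 units further apart.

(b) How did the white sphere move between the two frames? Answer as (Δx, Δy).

(-2.0, 0.2)

The white sphere started near (4.0, 3.5) and ended near (2.0, 3.7).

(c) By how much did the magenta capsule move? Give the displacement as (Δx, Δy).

(-1.1, -0.4)

The magenta capsule started near (9.3, 6.5) and ended near (8.2, 6.1).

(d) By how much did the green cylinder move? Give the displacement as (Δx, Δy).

(2.5, 0.6)

The green cylinder started near (8.0, 5.3) and ended near (10.5, 5.9).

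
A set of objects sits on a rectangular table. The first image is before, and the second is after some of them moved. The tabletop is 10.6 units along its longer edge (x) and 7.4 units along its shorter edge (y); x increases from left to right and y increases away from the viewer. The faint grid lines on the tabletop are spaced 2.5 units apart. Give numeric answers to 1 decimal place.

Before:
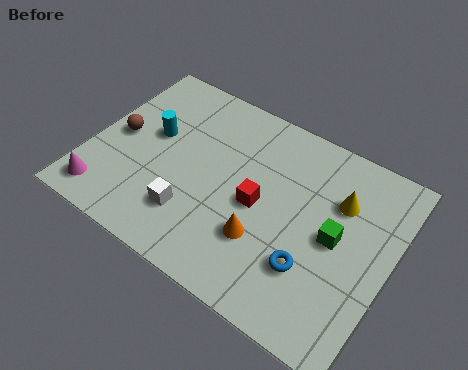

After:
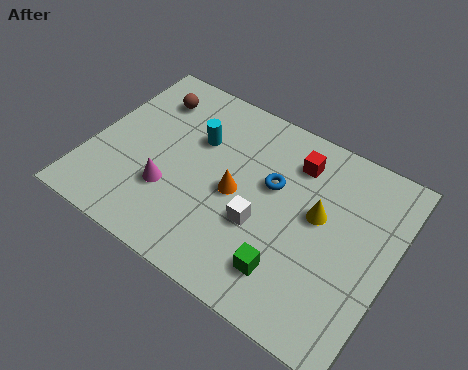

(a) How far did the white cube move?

2.5

From (3.9, 1.9) to (6.2, 2.8), the white cube covered √(2.3² + 0.9²) ≈ 2.5 units.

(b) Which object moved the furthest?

the blue torus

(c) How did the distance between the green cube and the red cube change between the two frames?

+1.5

The distance was about 2.7 in the first image and 4.2 in the second, so they moved 1.5 units further apart.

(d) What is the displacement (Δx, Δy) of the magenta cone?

(2.1, 1.3)

From the two frames, the magenta cone sits at roughly (0.9, 1.1) before and (3.0, 2.4) after.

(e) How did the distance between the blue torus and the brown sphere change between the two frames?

-2.5

The distance was about 7.4 in the first image and 4.9 in the second, so they moved 2.5 units closer together.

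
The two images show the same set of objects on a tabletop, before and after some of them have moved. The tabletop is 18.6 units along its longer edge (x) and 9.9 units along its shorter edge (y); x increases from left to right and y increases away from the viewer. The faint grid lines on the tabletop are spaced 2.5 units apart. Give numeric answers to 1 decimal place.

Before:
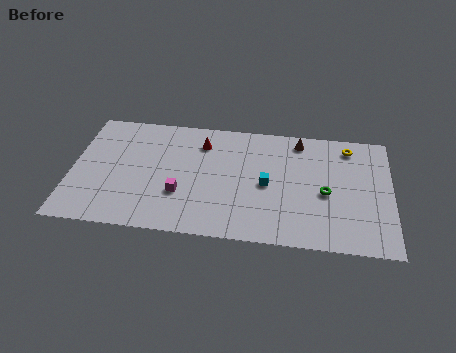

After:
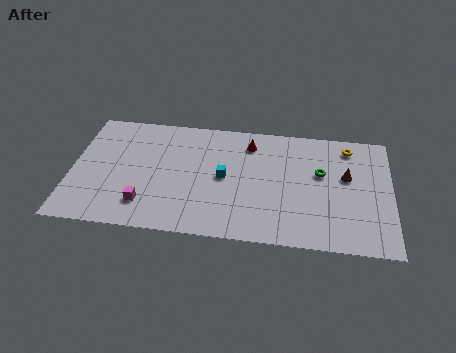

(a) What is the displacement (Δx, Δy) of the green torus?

(-0.3, 1.6)

The green torus was at about (14.8, 4.4) and moved to about (14.5, 6.0).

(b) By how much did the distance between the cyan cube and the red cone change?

-1.6

Before: roughly 4.9 units apart; after: 3.3. That's 1.6 units closer together.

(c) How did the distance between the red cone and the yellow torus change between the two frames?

-2.8

Before: roughly 8.6 units apart; after: 5.8. That's 2.8 units closer together.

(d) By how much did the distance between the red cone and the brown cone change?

+0.3

They were about 5.8 units apart before and 6.1 after — 0.3 units further apart.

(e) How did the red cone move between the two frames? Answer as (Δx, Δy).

(2.8, 0.3)

From the two frames, the red cone sits at roughly (7.5, 7.7) before and (10.3, 8.0) after.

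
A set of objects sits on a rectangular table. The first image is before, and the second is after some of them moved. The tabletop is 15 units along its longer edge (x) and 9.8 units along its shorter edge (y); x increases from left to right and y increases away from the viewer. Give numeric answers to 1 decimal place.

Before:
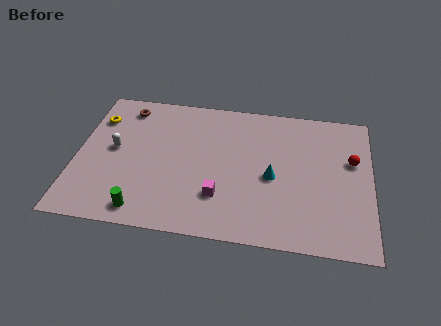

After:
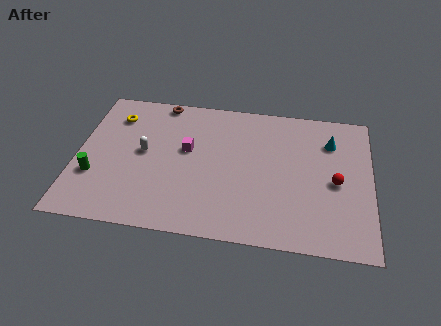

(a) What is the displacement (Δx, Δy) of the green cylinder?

(-2.6, 2.0)

The green cylinder started near (3.6, 1.2) and ended near (1.0, 3.2).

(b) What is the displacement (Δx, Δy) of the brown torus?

(1.8, 0.7)

The brown torus started near (2.3, 8.3) and ended near (4.1, 9.0).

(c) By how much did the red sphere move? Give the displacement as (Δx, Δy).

(-0.8, -1.6)

The red sphere was at about (14.0, 6.1) and moved to about (13.2, 4.5).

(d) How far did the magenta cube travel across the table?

3.5

The magenta cube was near (7.4, 2.7) before and (5.6, 5.7) after, so it travelled √(1.8² + 3.0²) ≈ 3.5 units.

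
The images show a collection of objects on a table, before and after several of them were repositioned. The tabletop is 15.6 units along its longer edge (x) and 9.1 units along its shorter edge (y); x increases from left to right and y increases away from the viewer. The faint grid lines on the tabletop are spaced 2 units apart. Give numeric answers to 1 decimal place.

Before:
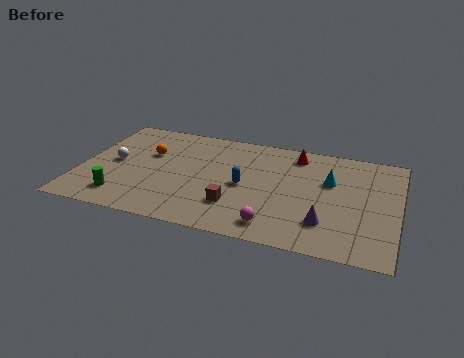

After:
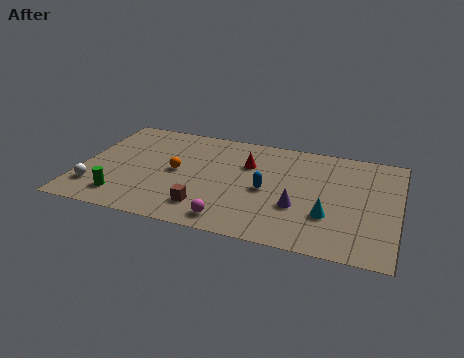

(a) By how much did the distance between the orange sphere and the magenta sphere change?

-3.4

They were about 7.9 units apart before and 4.5 after — 3.4 units closer together.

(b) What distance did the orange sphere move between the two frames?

1.9

The orange sphere was near (3.2, 5.8) before and (4.7, 4.6) after, so it travelled √(1.5² + 1.2²) ≈ 1.9 units.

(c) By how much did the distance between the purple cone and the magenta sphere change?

+1.1

Before: roughly 2.6 units apart; after: 3.7. That's 1.1 units further apart.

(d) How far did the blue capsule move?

1.1

From (8.1, 4.3) to (9.2, 4.2), the blue capsule covered √(1.1² + 0.1²) ≈ 1.1 units.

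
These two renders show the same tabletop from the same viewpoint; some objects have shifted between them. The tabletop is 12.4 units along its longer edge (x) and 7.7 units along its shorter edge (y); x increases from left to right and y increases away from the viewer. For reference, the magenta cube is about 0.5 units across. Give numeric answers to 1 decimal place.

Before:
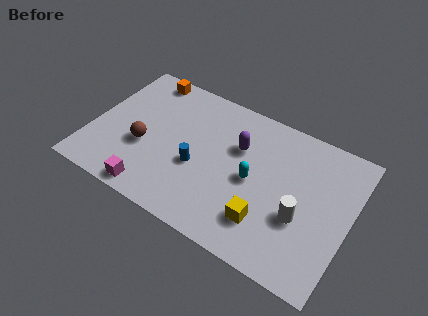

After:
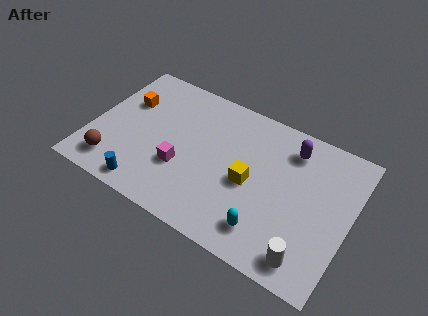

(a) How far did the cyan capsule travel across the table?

2.4

The cyan capsule was near (7.8, 3.7) before and (8.8, 1.5) after, so it travelled √(1.0² + 2.2²) ≈ 2.4 units.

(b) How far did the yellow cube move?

1.9

The yellow cube moved from about (8.7, 1.9) to (7.7, 3.5), a distance of √(1.0² + 1.6²) ≈ 1.9.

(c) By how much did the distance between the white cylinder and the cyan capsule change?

-0.5

They were about 2.5 units apart before and 2.0 after — 0.5 units closer together.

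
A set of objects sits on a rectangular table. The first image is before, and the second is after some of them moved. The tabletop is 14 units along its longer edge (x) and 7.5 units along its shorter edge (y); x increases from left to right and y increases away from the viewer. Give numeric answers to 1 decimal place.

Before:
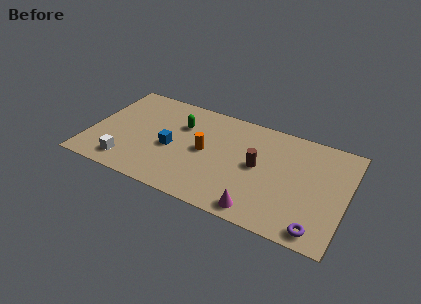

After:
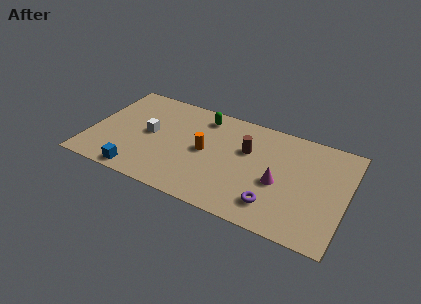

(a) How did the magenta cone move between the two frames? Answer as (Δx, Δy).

(0.8, 2.3)

The magenta cone started near (9.6, 0.9) and ended near (10.4, 3.2).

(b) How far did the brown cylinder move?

1.1

The brown cylinder moved from about (9.2, 3.9) to (8.5, 4.8), a distance of √(0.7² + 0.9²) ≈ 1.1.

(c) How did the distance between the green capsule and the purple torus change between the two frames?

-2.6

The distance was about 9.0 in the first image and 6.4 in the second, so they moved 2.6 units closer together.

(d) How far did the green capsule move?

1.6

From (4.8, 5.2) to (5.9, 6.3), the green capsule covered √(1.1² + 1.1²) ≈ 1.6 units.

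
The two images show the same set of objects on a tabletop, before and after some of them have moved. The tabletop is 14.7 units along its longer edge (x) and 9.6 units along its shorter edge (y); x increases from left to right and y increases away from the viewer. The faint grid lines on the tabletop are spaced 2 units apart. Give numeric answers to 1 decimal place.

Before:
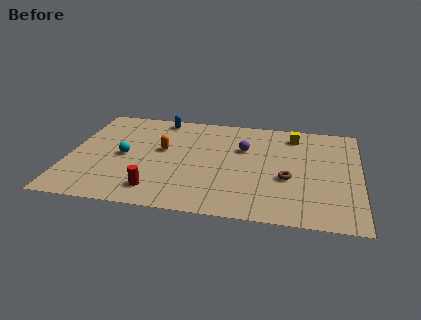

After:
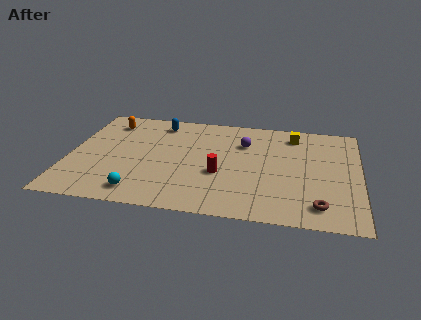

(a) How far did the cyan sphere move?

3.4

From (2.8, 4.6) to (3.8, 1.4), the cyan sphere covered √(1.0² + 3.2²) ≈ 3.4 units.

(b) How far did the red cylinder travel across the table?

3.7

The red cylinder moved from about (4.6, 1.7) to (7.7, 3.7), a distance of √(3.1² + 2.0²) ≈ 3.7.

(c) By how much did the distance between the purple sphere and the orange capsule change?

+2.9

The distance was about 4.2 in the first image and 7.1 in the second, so they moved 2.9 units further apart.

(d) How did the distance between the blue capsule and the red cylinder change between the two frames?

-1.4

They were about 6.9 units apart before and 5.5 after — 1.4 units closer together.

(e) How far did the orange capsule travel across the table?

3.7

The orange capsule was near (4.7, 5.5) before and (1.8, 7.8) after, so it travelled √(2.9² + 2.3²) ≈ 3.7 units.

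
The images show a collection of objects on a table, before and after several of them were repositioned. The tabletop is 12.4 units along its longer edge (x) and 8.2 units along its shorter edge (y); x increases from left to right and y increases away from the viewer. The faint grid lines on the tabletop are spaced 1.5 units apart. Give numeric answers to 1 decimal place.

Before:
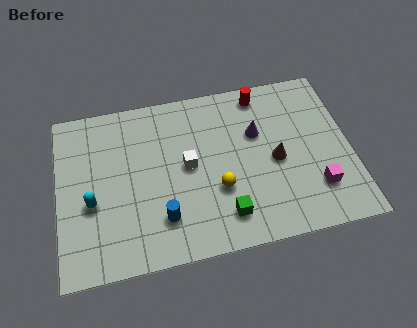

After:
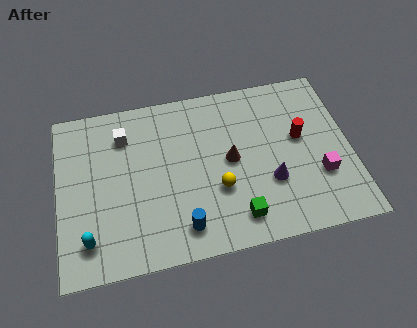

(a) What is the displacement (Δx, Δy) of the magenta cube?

(0.2, 0.6)

From the two frames, the magenta cube sits at roughly (10.8, 2.1) before and (11.0, 2.7) after.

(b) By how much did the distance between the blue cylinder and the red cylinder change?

-0.7

Before: roughly 6.9 units apart; after: 6.2. That's 0.7 units closer together.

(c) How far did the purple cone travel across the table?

2.5

The purple cone moved from about (8.5, 5.3) to (8.9, 2.8), a distance of √(0.4² + 2.5²) ≈ 2.5.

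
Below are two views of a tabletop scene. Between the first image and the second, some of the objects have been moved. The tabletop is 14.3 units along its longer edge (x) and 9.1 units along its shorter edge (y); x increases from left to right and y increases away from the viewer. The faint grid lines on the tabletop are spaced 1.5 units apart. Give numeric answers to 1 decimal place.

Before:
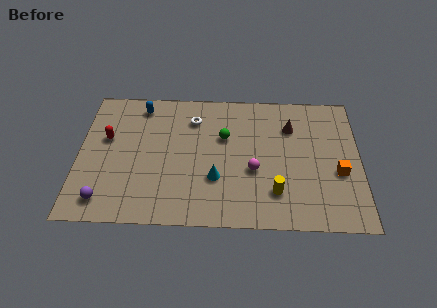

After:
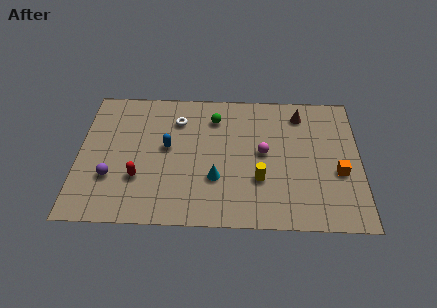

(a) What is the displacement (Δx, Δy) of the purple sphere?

(0.3, 1.5)

The purple sphere started near (1.4, 1.4) and ended near (1.7, 2.9).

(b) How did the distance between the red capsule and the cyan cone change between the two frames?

-2.2

They were about 6.1 units apart before and 3.9 after — 2.2 units closer together.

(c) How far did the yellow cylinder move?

1.1

The yellow cylinder moved from about (10.0, 2.2) to (9.2, 3.0), a distance of √(0.8² + 0.8²) ≈ 1.1.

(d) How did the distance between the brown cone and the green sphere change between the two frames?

+0.9

They were about 3.5 units apart before and 4.4 after — 0.9 units further apart.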